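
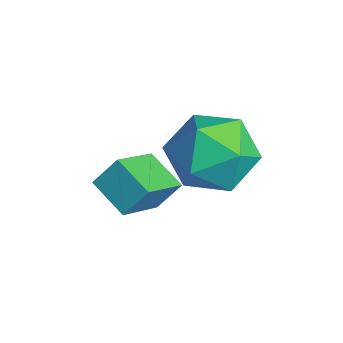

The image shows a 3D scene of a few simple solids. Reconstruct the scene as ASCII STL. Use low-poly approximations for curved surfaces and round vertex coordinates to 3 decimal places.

solid 
facet normal -0.503 0.715 -0.486
outer loop
vertex 3.006 0.991 2.457
vertex 3.897 1.342 2.052
vertex 2.91 0.477 1.799
endloop
endfacet
facet normal -0.857 -0.338 0.389
outer loop
vertex 3.583 -0.482 2.448
vertex 3.006 0.991 2.457
vertex 2.91 0.477 1.799
endloop
endfacet
facet normal -0.503 0.716 -0.485
outer loop
vertex 2.91 0.477 1.799
vertex 3.897 1.342 2.052
vertex 3.801 0.829 1.394
endloop
endfacet
facet normal -0.115 -0.611 -0.783
outer loop
vertex 3.801 0.829 1.394
vertex 3.583 -0.482 2.448
vertex 2.91 0.477 1.799
endloop
endfacet
facet normal 0.115 0.611 0.783
outer loop
vertex 3.006 0.991 2.457
vertex 4.57 0.383 2.701
vertex 3.897 1.342 2.052
endloop
endfacet
facet normal -0.857 -0.338 0.389
outer loop
vertex 3.679 0.031 3.106
vertex 3.006 0.991 2.457
vertex 3.583 -0.482 2.448
endloop
endfacet
facet normal 0.115 0.610 0.784
outer loop
vertex 3.679 0.031 3.106
vertex 4.57 0.383 2.701
vertex 3.006 0.991 2.457
endloop
endfacet
facet normal 0.857 0.338 -0.389
outer loop
vertex 3.897 1.342 2.052
vertex 4.57 0.383 2.701
vertex 3.801 0.829 1.394
endloop
endfacet
facet normal -0.116 -0.611 -0.783
outer loop
vertex 4.474 -0.131 2.043
vertex 3.583 -0.482 2.448
vertex 3.801 0.829 1.394
endloop
endfacet
facet normal 0.857 0.338 -0.389
outer loop
vertex 3.801 0.829 1.394
vertex 4.57 0.383 2.701
vertex 4.474 -0.131 2.043
endloop
endfacet
facet normal 0.502 -0.716 0.485
outer loop
vertex 4.474 -0.131 2.043
vertex 3.679 0.031 3.106
vertex 3.583 -0.482 2.448
endloop
endfacet
facet normal 0.503 -0.715 0.485
outer loop
vertex 4.57 0.383 2.701
vertex 3.679 0.031 3.106
vertex 4.474 -0.131 2.043
endloop
endfacet
facet normal -0.689 0.536 0.488
outer loop
vertex 3.211 2.725 2.819
vertex 3.057 1.902 3.506
vertex 3.801 2.659 3.724
endloop
endfacet
facet normal -0.194 0.961 0.197
outer loop
vertex 3.211 2.725 2.819
vertex 3.801 2.659 3.724
vertex 4.271 2.945 2.792
endloop
endfacet
facet normal -0.188 0.842 -0.506
outer loop
vertex 3.211 2.725 2.819
vertex 4.271 2.945 2.792
vertex 3.817 2.366 1.997
endloop
endfacet
facet normal -0.678 0.343 -0.650
outer loop
vertex 3.211 2.725 2.819
vertex 3.817 2.366 1.997
vertex 3.068 1.721 2.438
endloop
endfacet
facet normal -0.987 0.154 -0.036
outer loop
vertex 3.211 2.725 2.819
vertex 3.068 1.721 2.438
vertex 3.057 1.902 3.506
endloop
endfacet
facet normal 0.441 0.771 0.459
outer loop
vertex 4.271 2.945 2.792
vertex 3.801 2.659 3.724
vertex 4.772 2.259 3.462
endloop
endfacet
facet normal -0.357 0.083 0.930
outer loop
vertex 3.801 2.659 3.724
vertex 3.057 1.902 3.506
vertex 4.023 1.614 3.903
endloop
endfacet
facet normal -0.841 -0.534 0.082
outer loop
vertex 3.057 1.902 3.506
vertex 3.068 1.721 2.438
vertex 3.569 1.035 3.108
endloop
endfacet
facet normal -0.340 -0.229 -0.912
outer loop
vertex 3.068 1.721 2.438
vertex 3.817 2.366 1.997
vertex 4.039 1.321 2.176
endloop
endfacet
facet normal 0.452 0.579 -0.679
outer loop
vertex 3.817 2.366 1.997
vertex 4.271 2.945 2.792
vertex 4.783 2.078 2.394
endloop
endfacet
facet normal 0.678 -0.343 0.650
outer loop
vertex 4.629 1.255 3.081
vertex 4.772 2.259 3.462
vertex 4.023 1.614 3.903
endloop
endfacet
facet normal 0.188 -0.842 0.506
outer loop
vertex 4.629 1.255 3.081
vertex 4.023 1.614 3.903
vertex 3.569 1.035 3.108
endloop
endfacet
facet normal 0.194 -0.961 -0.197
outer loop
vertex 4.629 1.255 3.081
vertex 3.569 1.035 3.108
vertex 4.039 1.321 2.176
endloop
endfacet
facet normal 0.689 -0.536 -0.488
outer loop
vertex 4.629 1.255 3.081
vertex 4.039 1.321 2.176
vertex 4.783 2.078 2.394
endloop
endfacet
facet normal 0.987 -0.154 0.036
outer loop
vertex 4.629 1.255 3.081
vertex 4.783 2.078 2.394
vertex 4.772 2.259 3.462
endloop
endfacet
facet normal 0.340 0.229 0.912
outer loop
vertex 4.023 1.614 3.903
vertex 4.772 2.259 3.462
vertex 3.801 2.659 3.724
endloop
endfacet
facet normal -0.452 -0.579 0.679
outer loop
vertex 3.569 1.035 3.108
vertex 4.023 1.614 3.903
vertex 3.057 1.902 3.506
endloop
endfacet
facet normal -0.441 -0.771 -0.459
outer loop
vertex 4.039 1.321 2.176
vertex 3.569 1.035 3.108
vertex 3.068 1.721 2.438
endloop
endfacet
facet normal 0.357 -0.083 -0.930
outer loop
vertex 4.783 2.078 2.394
vertex 4.039 1.321 2.176
vertex 3.817 2.366 1.997
endloop
endfacet
facet normal 0.841 0.534 -0.082
outer loop
vertex 4.772 2.259 3.462
vertex 4.783 2.078 2.394
vertex 4.271 2.945 2.792
endloop
endfacet

endsolid


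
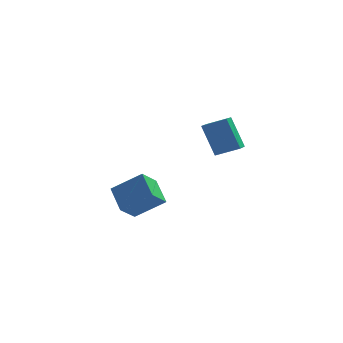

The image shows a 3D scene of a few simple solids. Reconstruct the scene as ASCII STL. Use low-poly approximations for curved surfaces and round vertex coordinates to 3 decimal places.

solid 
facet normal -0.360 0.368 0.857
outer loop
vertex 2.879 0.121 1.777
vertex 3.881 0.055 2.226
vertex 3.047 0.891 1.517
endloop
endfacet
facet normal -0.911 0.061 -0.408
outer loop
vertex 3.619 0.305 0.154
vertex 2.879 0.121 1.777
vertex 3.047 0.891 1.517
endloop
endfacet
facet normal -0.360 0.368 0.857
outer loop
vertex 3.047 0.891 1.517
vertex 3.881 0.055 2.226
vertex 4.049 0.825 1.966
endloop
endfacet
facet normal 0.202 0.928 -0.314
outer loop
vertex 4.049 0.825 1.966
vertex 3.619 0.305 0.154
vertex 3.047 0.891 1.517
endloop
endfacet
facet normal -0.202 -0.928 0.314
outer loop
vertex 2.879 0.121 1.777
vertex 4.453 -0.531 0.863
vertex 3.881 0.055 2.226
endloop
endfacet
facet normal -0.911 0.061 -0.408
outer loop
vertex 3.451 -0.465 0.414
vertex 2.879 0.121 1.777
vertex 3.619 0.305 0.154
endloop
endfacet
facet normal -0.202 -0.928 0.314
outer loop
vertex 3.451 -0.465 0.414
vertex 4.453 -0.531 0.863
vertex 2.879 0.121 1.777
endloop
endfacet
facet normal 0.911 -0.061 0.408
outer loop
vertex 3.881 0.055 2.226
vertex 4.453 -0.531 0.863
vertex 4.049 0.825 1.966
endloop
endfacet
facet normal 0.202 0.928 -0.314
outer loop
vertex 4.621 0.239 0.603
vertex 3.619 0.305 0.154
vertex 4.049 0.825 1.966
endloop
endfacet
facet normal 0.911 -0.061 0.408
outer loop
vertex 4.049 0.825 1.966
vertex 4.453 -0.531 0.863
vertex 4.621 0.239 0.603
endloop
endfacet
facet normal 0.360 -0.368 -0.857
outer loop
vertex 4.621 0.239 0.603
vertex 3.451 -0.465 0.414
vertex 3.619 0.305 0.154
endloop
endfacet
facet normal 0.360 -0.368 -0.857
outer loop
vertex 4.453 -0.531 0.863
vertex 3.451 -0.465 0.414
vertex 4.621 0.239 0.603
endloop
endfacet
facet normal -0.823 -0.014 -0.568
outer loop
vertex -0.521 1.424 -3.872
vertex -1.011 2.506 -3.189
vertex 0.018 2.171 -4.671
endloop
endfacet
facet normal 0.357 -0.790 -0.498
outer loop
vertex 1.351 2.194 -3.751
vertex -0.521 1.424 -3.872
vertex 0.018 2.171 -4.671
endloop
endfacet
facet normal -0.823 -0.015 -0.568
outer loop
vertex 0.018 2.171 -4.671
vertex -1.011 2.506 -3.189
vertex -0.472 3.254 -3.989
endloop
endfacet
facet normal 0.442 0.613 -0.655
outer loop
vertex -0.472 3.254 -3.989
vertex 1.351 2.194 -3.751
vertex 0.018 2.171 -4.671
endloop
endfacet
facet normal -0.441 -0.613 0.655
outer loop
vertex -0.521 1.424 -3.872
vertex 0.322 2.529 -2.269
vertex -1.011 2.506 -3.189
endloop
endfacet
facet normal 0.357 -0.790 -0.498
outer loop
vertex 0.812 1.446 -2.951
vertex -0.521 1.424 -3.872
vertex 1.351 2.194 -3.751
endloop
endfacet
facet normal -0.442 -0.613 0.655
outer loop
vertex 0.812 1.446 -2.951
vertex 0.322 2.529 -2.269
vertex -0.521 1.424 -3.872
endloop
endfacet
facet normal -0.357 0.790 0.498
outer loop
vertex -1.011 2.506 -3.189
vertex 0.322 2.529 -2.269
vertex -0.472 3.254 -3.989
endloop
endfacet
facet normal 0.442 0.613 -0.654
outer loop
vertex 0.861 3.276 -3.068
vertex 1.351 2.194 -3.751
vertex -0.472 3.254 -3.989
endloop
endfacet
facet normal -0.357 0.790 0.498
outer loop
vertex -0.472 3.254 -3.989
vertex 0.322 2.529 -2.269
vertex 0.861 3.276 -3.068
endloop
endfacet
facet normal 0.823 0.014 0.568
outer loop
vertex 0.861 3.276 -3.068
vertex 0.812 1.446 -2.951
vertex 1.351 2.194 -3.751
endloop
endfacet
facet normal 0.823 0.014 0.568
outer loop
vertex 0.322 2.529 -2.269
vertex 0.812 1.446 -2.951
vertex 0.861 3.276 -3.068
endloop
endfacet

endsolid


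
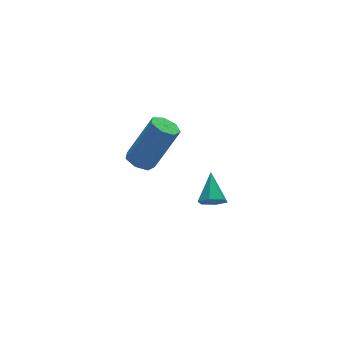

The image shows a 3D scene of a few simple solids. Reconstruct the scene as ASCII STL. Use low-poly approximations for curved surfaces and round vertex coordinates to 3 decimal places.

solid 
facet normal -0.463 0.116 -0.879
outer loop
vertex -2.556 1.379 0.221
vertex -3.106 1.185 0.485
vertex -2.872 1.779 0.44
endloop
endfacet
facet normal 0.680 0.683 -0.266
outer loop
vertex -2.556 1.379 0.221
vertex -2.872 1.779 0.44
vertex -1.563 1.128 2.112
endloop
endfacet
facet normal 0.680 0.683 -0.266
outer loop
vertex -1.563 1.128 2.112
vertex -2.872 1.779 0.44
vertex -1.88 1.529 2.331
endloop
endfacet
facet normal 0.461 -0.116 0.880
outer loop
vertex -1.563 1.128 2.112
vertex -1.88 1.529 2.331
vertex -2.114 0.935 2.375
endloop
endfacet
facet normal -0.462 0.115 -0.879
outer loop
vertex -2.872 1.779 0.44
vertex -3.106 1.185 0.485
vertex -3.365 1.732 0.693
endloop
endfacet
facet normal -0.021 0.990 0.142
outer loop
vertex -2.872 1.779 0.44
vertex -3.365 1.732 0.693
vertex -1.88 1.529 2.331
endloop
endfacet
facet normal -0.022 0.990 0.142
outer loop
vertex -1.88 1.529 2.331
vertex -3.365 1.732 0.693
vertex -2.372 1.482 2.583
endloop
endfacet
facet normal 0.462 -0.117 0.879
outer loop
vertex -1.88 1.529 2.331
vertex -2.372 1.482 2.583
vertex -2.114 0.935 2.375
endloop
endfacet
facet normal -0.460 0.117 -0.880
outer loop
vertex -3.365 1.732 0.693
vertex -3.106 1.185 0.485
vertex -3.663 1.274 0.788
endloop
endfacet
facet normal -0.706 0.552 0.444
outer loop
vertex -3.365 1.732 0.693
vertex -3.663 1.274 0.788
vertex -2.372 1.482 2.583
endloop
endfacet
facet normal -0.706 0.551 0.444
outer loop
vertex -2.372 1.482 2.583
vertex -3.663 1.274 0.788
vertex -2.67 1.023 2.679
endloop
endfacet
facet normal 0.462 -0.116 0.879
outer loop
vertex -2.372 1.482 2.583
vertex -2.67 1.023 2.679
vertex -2.114 0.935 2.375
endloop
endfacet
facet normal -0.460 0.117 -0.880
outer loop
vertex -3.663 1.274 0.788
vertex -3.106 1.185 0.485
vertex -3.542 0.748 0.655
endloop
endfacet
facet normal -0.860 -0.302 0.412
outer loop
vertex -3.663 1.274 0.788
vertex -3.542 0.748 0.655
vertex -2.67 1.023 2.679
endloop
endfacet
facet normal -0.860 -0.302 0.412
outer loop
vertex -2.67 1.023 2.679
vertex -3.542 0.748 0.655
vertex -2.549 0.498 2.546
endloop
endfacet
facet normal 0.462 -0.116 0.879
outer loop
vertex -2.67 1.023 2.679
vertex -2.549 0.498 2.546
vertex -2.114 0.935 2.375
endloop
endfacet
facet normal -0.460 0.117 -0.880
outer loop
vertex -3.542 0.748 0.655
vertex -3.106 1.185 0.485
vertex -3.093 0.552 0.394
endloop
endfacet
facet normal -0.365 -0.928 0.069
outer loop
vertex -3.542 0.748 0.655
vertex -3.093 0.552 0.394
vertex -2.549 0.498 2.546
endloop
endfacet
facet normal -0.365 -0.928 0.069
outer loop
vertex -2.549 0.498 2.546
vertex -3.093 0.552 0.394
vertex -2.1 0.302 2.284
endloop
endfacet
facet normal 0.462 -0.116 0.879
outer loop
vertex -2.549 0.498 2.546
vertex -2.1 0.302 2.284
vertex -2.114 0.935 2.375
endloop
endfacet
facet normal -0.461 0.117 -0.880
outer loop
vertex -3.093 0.552 0.394
vertex -3.106 1.185 0.485
vertex -2.654 0.832 0.201
endloop
endfacet
facet normal 0.403 -0.856 -0.325
outer loop
vertex -3.093 0.552 0.394
vertex -2.654 0.832 0.201
vertex -2.1 0.302 2.284
endloop
endfacet
facet normal 0.404 -0.855 -0.325
outer loop
vertex -2.1 0.302 2.284
vertex -2.654 0.832 0.201
vertex -1.662 0.582 2.091
endloop
endfacet
facet normal 0.462 -0.116 0.879
outer loop
vertex -2.1 0.302 2.284
vertex -1.662 0.582 2.091
vertex -2.114 0.935 2.375
endloop
endfacet
facet normal -0.463 0.115 -0.879
outer loop
vertex -2.654 0.832 0.201
vertex -3.106 1.185 0.485
vertex -2.556 1.379 0.221
endloop
endfacet
facet normal 0.869 -0.138 -0.475
outer loop
vertex -2.654 0.832 0.201
vertex -2.556 1.379 0.221
vertex -1.662 0.582 2.091
endloop
endfacet
facet normal 0.869 -0.139 -0.475
outer loop
vertex -1.662 0.582 2.091
vertex -2.556 1.379 0.221
vertex -1.563 1.128 2.112
endloop
endfacet
facet normal 0.461 -0.117 0.880
outer loop
vertex -1.662 0.582 2.091
vertex -1.563 1.128 2.112
vertex -2.114 0.935 2.375
endloop
endfacet
facet normal -0.359 -0.731 -0.580
outer loop
vertex 0.352 0.654 -2.981
vertex 0.077 1.076 -3.343
vertex 0.656 0.89 -3.467
endloop
endfacet
facet normal 0.869 -0.279 0.408
outer loop
vertex 0.352 0.654 -2.981
vertex 0.656 0.89 -3.467
vertex 0.603 2.144 -2.497
endloop
endfacet
facet normal -0.359 -0.731 -0.580
outer loop
vertex 0.656 0.89 -3.467
vertex 0.077 1.076 -3.343
vertex 0.381 1.312 -3.829
endloop
endfacet
facet normal 0.895 0.296 -0.334
outer loop
vertex 0.656 0.89 -3.467
vertex 0.381 1.312 -3.829
vertex 0.603 2.144 -2.497
endloop
endfacet
facet normal -0.360 -0.731 -0.580
outer loop
vertex 0.381 1.312 -3.829
vertex 0.077 1.076 -3.343
vertex -0.197 1.498 -3.705
endloop
endfacet
facet normal 0.150 0.827 -0.542
outer loop
vertex 0.381 1.312 -3.829
vertex -0.197 1.498 -3.705
vertex 0.603 2.144 -2.497
endloop
endfacet
facet normal -0.360 -0.731 -0.580
outer loop
vertex -0.197 1.498 -3.705
vertex 0.077 1.076 -3.343
vertex -0.501 1.262 -3.219
endloop
endfacet
facet normal -0.621 0.784 -0.008
outer loop
vertex -0.197 1.498 -3.705
vertex -0.501 1.262 -3.219
vertex 0.603 2.144 -2.497
endloop
endfacet
facet normal -0.360 -0.732 -0.579
outer loop
vertex -0.501 1.262 -3.219
vertex 0.077 1.076 -3.343
vertex -0.226 0.84 -2.856
endloop
endfacet
facet normal -0.647 0.209 0.733
outer loop
vertex -0.501 1.262 -3.219
vertex -0.226 0.84 -2.856
vertex 0.603 2.144 -2.497
endloop
endfacet
facet normal -0.361 -0.731 -0.579
outer loop
vertex -0.226 0.84 -2.856
vertex 0.077 1.076 -3.343
vertex 0.352 0.654 -2.981
endloop
endfacet
facet normal 0.100 -0.323 0.941
outer loop
vertex -0.226 0.84 -2.856
vertex 0.352 0.654 -2.981
vertex 0.603 2.144 -2.497
endloop
endfacet

endsolid


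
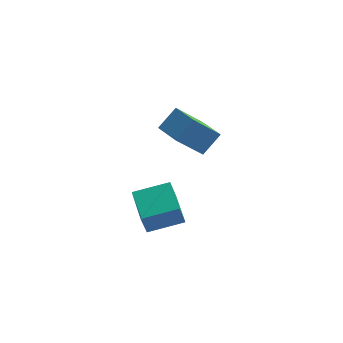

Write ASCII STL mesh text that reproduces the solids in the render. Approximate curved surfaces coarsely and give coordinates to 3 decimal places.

solid 
facet normal -0.527 -0.423 0.737
outer loop
vertex 2.593 1.106 4.667
vertex 1.421 2.238 4.478
vertex 1.921 0.249 3.695
endloop
endfacet
facet normal 0.714 -0.690 0.115
outer loop
vertex 3.059 1.162 2.102
vertex 2.593 1.106 4.667
vertex 1.921 0.249 3.695
endloop
endfacet
facet normal -0.527 -0.423 0.737
outer loop
vertex 1.921 0.249 3.695
vertex 1.421 2.238 4.478
vertex 0.749 1.381 3.506
endloop
endfacet
facet normal -0.460 -0.588 -0.666
outer loop
vertex 0.749 1.381 3.506
vertex 3.059 1.162 2.102
vertex 1.921 0.249 3.695
endloop
endfacet
facet normal 0.460 0.588 0.666
outer loop
vertex 2.593 1.106 4.667
vertex 2.559 3.151 2.885
vertex 1.421 2.238 4.478
endloop
endfacet
facet normal 0.714 -0.690 0.115
outer loop
vertex 3.731 2.019 3.074
vertex 2.593 1.106 4.667
vertex 3.059 1.162 2.102
endloop
endfacet
facet normal 0.460 0.588 0.666
outer loop
vertex 3.731 2.019 3.074
vertex 2.559 3.151 2.885
vertex 2.593 1.106 4.667
endloop
endfacet
facet normal -0.714 0.690 -0.115
outer loop
vertex 1.421 2.238 4.478
vertex 2.559 3.151 2.885
vertex 0.749 1.381 3.506
endloop
endfacet
facet normal -0.460 -0.588 -0.666
outer loop
vertex 1.887 2.294 1.913
vertex 3.059 1.162 2.102
vertex 0.749 1.381 3.506
endloop
endfacet
facet normal -0.714 0.690 -0.115
outer loop
vertex 0.749 1.381 3.506
vertex 2.559 3.151 2.885
vertex 1.887 2.294 1.913
endloop
endfacet
facet normal 0.527 0.423 -0.737
outer loop
vertex 1.887 2.294 1.913
vertex 3.731 2.019 3.074
vertex 3.059 1.162 2.102
endloop
endfacet
facet normal 0.527 0.423 -0.737
outer loop
vertex 2.559 3.151 2.885
vertex 3.731 2.019 3.074
vertex 1.887 2.294 1.913
endloop
endfacet
facet normal -0.882 -0.405 -0.242
outer loop
vertex 1.524 -4.879 2.057
vertex 0.682 -3.321 2.515
vertex 1.681 -4.381 0.651
endloop
endfacet
facet normal 0.460 -0.852 -0.250
outer loop
vertex 3.338 -3.619 1.105
vertex 1.524 -4.879 2.057
vertex 1.681 -4.381 0.651
endloop
endfacet
facet normal -0.881 -0.406 -0.242
outer loop
vertex 1.681 -4.381 0.651
vertex 0.682 -3.321 2.515
vertex 0.838 -2.823 1.109
endloop
endfacet
facet normal 0.104 0.332 -0.938
outer loop
vertex 0.838 -2.823 1.109
vertex 3.338 -3.619 1.105
vertex 1.681 -4.381 0.651
endloop
endfacet
facet normal -0.104 -0.332 0.938
outer loop
vertex 1.524 -4.879 2.057
vertex 2.339 -2.559 2.969
vertex 0.682 -3.321 2.515
endloop
endfacet
facet normal 0.460 -0.852 -0.251
outer loop
vertex 3.182 -4.117 2.511
vertex 1.524 -4.879 2.057
vertex 3.338 -3.619 1.105
endloop
endfacet
facet normal -0.104 -0.332 0.938
outer loop
vertex 3.182 -4.117 2.511
vertex 2.339 -2.559 2.969
vertex 1.524 -4.879 2.057
endloop
endfacet
facet normal -0.460 0.852 0.251
outer loop
vertex 0.682 -3.321 2.515
vertex 2.339 -2.559 2.969
vertex 0.838 -2.823 1.109
endloop
endfacet
facet normal 0.104 0.332 -0.938
outer loop
vertex 2.496 -2.061 1.563
vertex 3.338 -3.619 1.105
vertex 0.838 -2.823 1.109
endloop
endfacet
facet normal -0.460 0.852 0.250
outer loop
vertex 0.838 -2.823 1.109
vertex 2.339 -2.559 2.969
vertex 2.496 -2.061 1.563
endloop
endfacet
facet normal 0.882 0.405 0.241
outer loop
vertex 2.496 -2.061 1.563
vertex 3.182 -4.117 2.511
vertex 3.338 -3.619 1.105
endloop
endfacet
facet normal 0.881 0.406 0.242
outer loop
vertex 2.339 -2.559 2.969
vertex 3.182 -4.117 2.511
vertex 2.496 -2.061 1.563
endloop
endfacet

endsolid


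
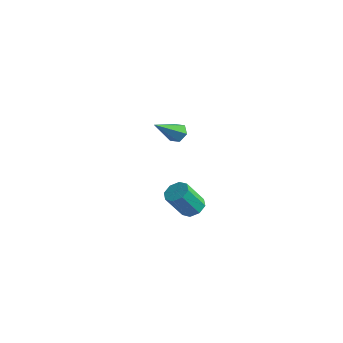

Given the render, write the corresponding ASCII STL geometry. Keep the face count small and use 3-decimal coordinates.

solid 
facet normal 0.259 0.479 -0.839
outer loop
vertex -2.105 -0.313 -2.95
vertex -2.692 -0.033 -2.971
vertex -2.118 0.121 -2.706
endloop
endfacet
facet normal 0.965 -0.105 0.239
outer loop
vertex -2.105 -0.313 -2.95
vertex -2.118 0.121 -2.706
vertex -2.502 -1.047 -1.667
endloop
endfacet
facet normal 0.965 -0.105 0.239
outer loop
vertex -2.502 -1.047 -1.667
vertex -2.118 0.121 -2.706
vertex -2.515 -0.613 -1.423
endloop
endfacet
facet normal -0.260 -0.479 0.838
outer loop
vertex -2.502 -1.047 -1.667
vertex -2.515 -0.613 -1.423
vertex -3.088 -0.767 -1.689
endloop
endfacet
facet normal 0.258 0.480 -0.838
outer loop
vertex -2.118 0.121 -2.706
vertex -2.692 -0.033 -2.971
vertex -2.467 0.464 -2.617
endloop
endfacet
facet normal 0.664 0.542 0.515
outer loop
vertex -2.118 0.121 -2.706
vertex -2.467 0.464 -2.617
vertex -2.515 -0.613 -1.423
endloop
endfacet
facet normal 0.663 0.542 0.516
outer loop
vertex -2.515 -0.613 -1.423
vertex -2.467 0.464 -2.617
vertex -2.864 -0.27 -1.335
endloop
endfacet
facet normal -0.260 -0.480 0.838
outer loop
vertex -2.515 -0.613 -1.423
vertex -2.864 -0.27 -1.335
vertex -3.088 -0.767 -1.689
endloop
endfacet
facet normal 0.259 0.480 -0.838
outer loop
vertex -2.467 0.464 -2.617
vertex -2.692 -0.033 -2.971
vertex -2.948 0.516 -2.736
endloop
endfacet
facet normal -0.027 0.871 0.490
outer loop
vertex -2.467 0.464 -2.617
vertex -2.948 0.516 -2.736
vertex -2.864 -0.27 -1.335
endloop
endfacet
facet normal -0.027 0.871 0.490
outer loop
vertex -2.864 -0.27 -1.335
vertex -2.948 0.516 -2.736
vertex -3.345 -0.218 -1.454
endloop
endfacet
facet normal -0.259 -0.480 0.838
outer loop
vertex -2.864 -0.27 -1.335
vertex -3.345 -0.218 -1.454
vertex -3.088 -0.767 -1.689
endloop
endfacet
facet normal 0.261 0.480 -0.838
outer loop
vertex -2.948 0.516 -2.736
vertex -2.692 -0.033 -2.971
vertex -3.278 0.247 -2.993
endloop
endfacet
facet normal -0.701 0.690 0.178
outer loop
vertex -2.948 0.516 -2.736
vertex -3.278 0.247 -2.993
vertex -3.345 -0.218 -1.454
endloop
endfacet
facet normal -0.701 0.691 0.178
outer loop
vertex -3.345 -0.218 -1.454
vertex -3.278 0.247 -2.993
vertex -3.675 -0.487 -1.71
endloop
endfacet
facet normal -0.259 -0.480 0.838
outer loop
vertex -3.345 -0.218 -1.454
vertex -3.675 -0.487 -1.71
vertex -3.088 -0.767 -1.689
endloop
endfacet
facet normal 0.260 0.479 -0.838
outer loop
vertex -3.278 0.247 -2.993
vertex -2.692 -0.033 -2.971
vertex -3.265 -0.187 -3.237
endloop
endfacet
facet normal -0.965 0.105 -0.239
outer loop
vertex -3.278 0.247 -2.993
vertex -3.265 -0.187 -3.237
vertex -3.675 -0.487 -1.71
endloop
endfacet
facet normal -0.965 0.105 -0.239
outer loop
vertex -3.675 -0.487 -1.71
vertex -3.265 -0.187 -3.237
vertex -3.662 -0.921 -1.954
endloop
endfacet
facet normal -0.259 -0.479 0.839
outer loop
vertex -3.675 -0.487 -1.71
vertex -3.662 -0.921 -1.954
vertex -3.088 -0.767 -1.689
endloop
endfacet
facet normal 0.260 0.480 -0.838
outer loop
vertex -3.265 -0.187 -3.237
vertex -2.692 -0.033 -2.971
vertex -2.916 -0.53 -3.325
endloop
endfacet
facet normal -0.663 -0.543 -0.516
outer loop
vertex -3.265 -0.187 -3.237
vertex -2.916 -0.53 -3.325
vertex -3.662 -0.921 -1.954
endloop
endfacet
facet normal -0.664 -0.542 -0.516
outer loop
vertex -3.662 -0.921 -1.954
vertex -2.916 -0.53 -3.325
vertex -3.313 -1.264 -2.043
endloop
endfacet
facet normal -0.258 -0.480 0.838
outer loop
vertex -3.662 -0.921 -1.954
vertex -3.313 -1.264 -2.043
vertex -3.088 -0.767 -1.689
endloop
endfacet
facet normal 0.259 0.480 -0.838
outer loop
vertex -2.916 -0.53 -3.325
vertex -2.692 -0.033 -2.971
vertex -2.435 -0.582 -3.206
endloop
endfacet
facet normal 0.027 -0.871 -0.490
outer loop
vertex -2.916 -0.53 -3.325
vertex -2.435 -0.582 -3.206
vertex -3.313 -1.264 -2.043
endloop
endfacet
facet normal 0.027 -0.871 -0.490
outer loop
vertex -3.313 -1.264 -2.043
vertex -2.435 -0.582 -3.206
vertex -2.832 -1.316 -1.924
endloop
endfacet
facet normal -0.259 -0.480 0.838
outer loop
vertex -3.313 -1.264 -2.043
vertex -2.832 -1.316 -1.924
vertex -3.088 -0.767 -1.689
endloop
endfacet
facet normal 0.259 0.480 -0.838
outer loop
vertex -2.435 -0.582 -3.206
vertex -2.692 -0.033 -2.971
vertex -2.105 -0.313 -2.95
endloop
endfacet
facet normal 0.701 -0.690 -0.178
outer loop
vertex -2.435 -0.582 -3.206
vertex -2.105 -0.313 -2.95
vertex -2.832 -1.316 -1.924
endloop
endfacet
facet normal 0.701 -0.690 -0.178
outer loop
vertex -2.832 -1.316 -1.924
vertex -2.105 -0.313 -2.95
vertex -2.502 -1.047 -1.667
endloop
endfacet
facet normal -0.261 -0.480 0.838
outer loop
vertex -2.832 -1.316 -1.924
vertex -2.502 -1.047 -1.667
vertex -3.088 -0.767 -1.689
endloop
endfacet
facet normal 0.143 0.763 -0.630
outer loop
vertex -1.908 -1.985 2.726
vertex -2.259 -1.695 2.998
vertex -1.746 -1.682 3.13
endloop
endfacet
facet normal 0.871 -0.491 0.019
outer loop
vertex -1.908 -1.985 2.726
vertex -1.746 -1.682 3.13
vertex -2.501 -2.985 4.062
endloop
endfacet
facet normal 0.143 0.763 -0.631
outer loop
vertex -1.746 -1.682 3.13
vertex -2.259 -1.695 2.998
vertex -2.097 -1.392 3.401
endloop
endfacet
facet normal 0.672 0.132 0.729
outer loop
vertex -1.746 -1.682 3.13
vertex -2.097 -1.392 3.401
vertex -2.501 -2.985 4.062
endloop
endfacet
facet normal 0.143 0.763 -0.631
outer loop
vertex -2.097 -1.392 3.401
vertex -2.259 -1.695 2.998
vertex -2.61 -1.405 3.269
endloop
endfacet
facet normal -0.236 0.423 0.875
outer loop
vertex -2.097 -1.392 3.401
vertex -2.61 -1.405 3.269
vertex -2.501 -2.985 4.062
endloop
endfacet
facet normal 0.143 0.763 -0.631
outer loop
vertex -2.61 -1.405 3.269
vertex -2.259 -1.695 2.998
vertex -2.772 -1.708 2.866
endloop
endfacet
facet normal -0.946 0.091 0.312
outer loop
vertex -2.61 -1.405 3.269
vertex -2.772 -1.708 2.866
vertex -2.501 -2.985 4.062
endloop
endfacet
facet normal 0.143 0.763 -0.630
outer loop
vertex -2.772 -1.708 2.866
vertex -2.259 -1.695 2.998
vertex -2.421 -1.998 2.594
endloop
endfacet
facet normal -0.748 -0.532 -0.398
outer loop
vertex -2.772 -1.708 2.866
vertex -2.421 -1.998 2.594
vertex -2.501 -2.985 4.062
endloop
endfacet
facet normal 0.143 0.763 -0.630
outer loop
vertex -2.421 -1.998 2.594
vertex -2.259 -1.695 2.998
vertex -1.908 -1.985 2.726
endloop
endfacet
facet normal 0.161 -0.823 -0.545
outer loop
vertex -2.421 -1.998 2.594
vertex -1.908 -1.985 2.726
vertex -2.501 -2.985 4.062
endloop
endfacet

endsolid


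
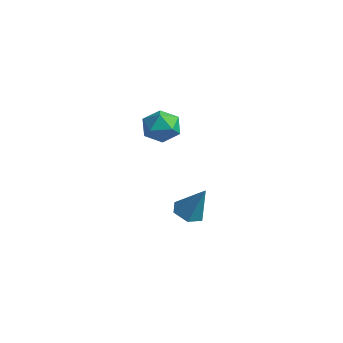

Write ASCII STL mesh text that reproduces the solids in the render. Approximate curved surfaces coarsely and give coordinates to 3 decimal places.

solid 
facet normal -0.438 -0.184 -0.880
outer loop
vertex 0.13 -0.475 -3.268
vertex -0.588 -0.764 -2.85
vertex -0.515 0.087 -3.064
endloop
endfacet
facet normal 0.642 0.763 -0.074
outer loop
vertex 0.13 -0.475 -3.268
vertex -0.515 0.087 -3.064
vertex 0.288 -0.396 -1.09
endloop
endfacet
facet normal -0.438 -0.184 -0.880
outer loop
vertex -0.515 0.087 -3.064
vertex -0.588 -0.764 -2.85
vertex -1.234 -0.202 -2.646
endloop
endfacet
facet normal -0.196 0.931 0.307
outer loop
vertex -0.515 0.087 -3.064
vertex -1.234 -0.202 -2.646
vertex 0.288 -0.396 -1.09
endloop
endfacet
facet normal -0.438 -0.184 -0.880
outer loop
vertex -1.234 -0.202 -2.646
vertex -0.588 -0.764 -2.85
vertex -1.307 -1.052 -2.432
endloop
endfacet
facet normal -0.680 0.233 0.695
outer loop
vertex -1.234 -0.202 -2.646
vertex -1.307 -1.052 -2.432
vertex 0.288 -0.396 -1.09
endloop
endfacet
facet normal -0.438 -0.184 -0.880
outer loop
vertex -1.307 -1.052 -2.432
vertex -0.588 -0.764 -2.85
vertex -0.661 -1.614 -2.636
endloop
endfacet
facet normal -0.329 -0.633 0.701
outer loop
vertex -1.307 -1.052 -2.432
vertex -0.661 -1.614 -2.636
vertex 0.288 -0.396 -1.09
endloop
endfacet
facet normal -0.438 -0.184 -0.880
outer loop
vertex -0.661 -1.614 -2.636
vertex -0.588 -0.764 -2.85
vertex 0.058 -1.325 -3.054
endloop
endfacet
facet normal 0.507 -0.800 0.319
outer loop
vertex -0.661 -1.614 -2.636
vertex 0.058 -1.325 -3.054
vertex 0.288 -0.396 -1.09
endloop
endfacet
facet normal -0.438 -0.184 -0.880
outer loop
vertex 0.058 -1.325 -3.054
vertex -0.588 -0.764 -2.85
vertex 0.13 -0.475 -3.268
endloop
endfacet
facet normal 0.993 -0.101 -0.068
outer loop
vertex 0.058 -1.325 -3.054
vertex 0.13 -0.475 -3.268
vertex 0.288 -0.396 -1.09
endloop
endfacet
facet normal -0.921 -0.067 0.385
outer loop
vertex -1.298 -2.505 3.557
vertex -0.962 -3.218 4.236
vertex -0.932 -2.208 4.485
endloop
endfacet
facet normal -0.800 0.586 0.128
outer loop
vertex -1.298 -2.505 3.557
vertex -0.932 -2.208 4.485
vertex -0.677 -1.673 3.63
endloop
endfacet
facet normal -0.637 0.525 -0.564
outer loop
vertex -1.298 -2.505 3.557
vertex -0.677 -1.673 3.63
vertex -0.548 -2.352 2.852
endloop
endfacet
facet normal -0.657 -0.167 -0.735
outer loop
vertex -1.298 -2.505 3.557
vertex -0.548 -2.352 2.852
vertex -0.724 -3.307 3.226
endloop
endfacet
facet normal -0.832 -0.534 -0.149
outer loop
vertex -1.298 -2.505 3.557
vertex -0.724 -3.307 3.226
vertex -0.962 -3.218 4.236
endloop
endfacet
facet normal -0.231 0.854 0.466
outer loop
vertex -0.677 -1.673 3.63
vertex -0.932 -2.208 4.485
vertex 0.044 -1.873 4.354
endloop
endfacet
facet normal -0.426 -0.205 0.881
outer loop
vertex -0.932 -2.208 4.485
vertex -0.962 -3.218 4.236
vertex -0.132 -2.828 4.728
endloop
endfacet
facet normal -0.284 -0.959 0.018
outer loop
vertex -0.962 -3.218 4.236
vertex -0.724 -3.307 3.226
vertex -0.003 -3.507 3.95
endloop
endfacet
facet normal 0.000 -0.365 -0.931
outer loop
vertex -0.724 -3.307 3.226
vertex -0.548 -2.352 2.852
vertex 0.252 -2.972 3.095
endloop
endfacet
facet normal 0.033 0.756 -0.654
outer loop
vertex -0.548 -2.352 2.852
vertex -0.677 -1.673 3.63
vertex 0.282 -1.962 3.344
endloop
endfacet
facet normal 0.657 0.167 0.735
outer loop
vertex 0.618 -2.675 4.023
vertex 0.044 -1.873 4.354
vertex -0.132 -2.828 4.728
endloop
endfacet
facet normal 0.637 -0.525 0.564
outer loop
vertex 0.618 -2.675 4.023
vertex -0.132 -2.828 4.728
vertex -0.003 -3.507 3.95
endloop
endfacet
facet normal 0.800 -0.586 -0.128
outer loop
vertex 0.618 -2.675 4.023
vertex -0.003 -3.507 3.95
vertex 0.252 -2.972 3.095
endloop
endfacet
facet normal 0.921 0.067 -0.385
outer loop
vertex 0.618 -2.675 4.023
vertex 0.252 -2.972 3.095
vertex 0.282 -1.962 3.344
endloop
endfacet
facet normal 0.832 0.534 0.149
outer loop
vertex 0.618 -2.675 4.023
vertex 0.282 -1.962 3.344
vertex 0.044 -1.873 4.354
endloop
endfacet
facet normal -0.000 0.365 0.931
outer loop
vertex -0.132 -2.828 4.728
vertex 0.044 -1.873 4.354
vertex -0.932 -2.208 4.485
endloop
endfacet
facet normal -0.033 -0.756 0.654
outer loop
vertex -0.003 -3.507 3.95
vertex -0.132 -2.828 4.728
vertex -0.962 -3.218 4.236
endloop
endfacet
facet normal 0.231 -0.854 -0.466
outer loop
vertex 0.252 -2.972 3.095
vertex -0.003 -3.507 3.95
vertex -0.724 -3.307 3.226
endloop
endfacet
facet normal 0.426 0.205 -0.881
outer loop
vertex 0.282 -1.962 3.344
vertex 0.252 -2.972 3.095
vertex -0.548 -2.352 2.852
endloop
endfacet
facet normal 0.284 0.959 -0.018
outer loop
vertex 0.044 -1.873 4.354
vertex 0.282 -1.962 3.344
vertex -0.677 -1.673 3.63
endloop
endfacet

endsolid


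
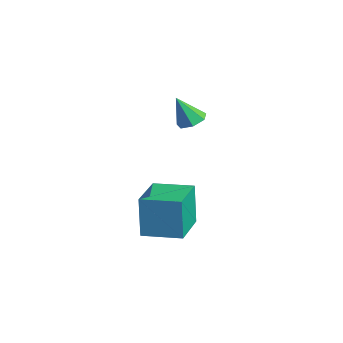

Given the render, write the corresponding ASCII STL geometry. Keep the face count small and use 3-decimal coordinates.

solid 
facet normal 0.161 0.410 -0.898
outer loop
vertex -1.993 2.284 -1.842
vertex -2.469 2.024 -2.046
vertex -2.42 2.546 -1.799
endloop
endfacet
facet normal 0.401 0.530 0.747
outer loop
vertex -1.993 2.284 -1.842
vertex -2.42 2.546 -1.799
vertex -2.671 1.516 -0.934
endloop
endfacet
facet normal 0.164 0.409 -0.898
outer loop
vertex -2.42 2.546 -1.799
vertex -2.469 2.024 -2.046
vertex -2.884 2.416 -1.943
endloop
endfacet
facet normal -0.385 0.647 0.658
outer loop
vertex -2.42 2.546 -1.799
vertex -2.884 2.416 -1.943
vertex -2.671 1.516 -0.934
endloop
endfacet
facet normal 0.164 0.409 -0.898
outer loop
vertex -2.884 2.416 -1.943
vertex -2.469 2.024 -2.046
vertex -3.036 1.99 -2.165
endloop
endfacet
facet normal -0.929 0.157 0.336
outer loop
vertex -2.884 2.416 -1.943
vertex -3.036 1.99 -2.165
vertex -2.671 1.516 -0.934
endloop
endfacet
facet normal 0.164 0.409 -0.898
outer loop
vertex -3.036 1.99 -2.165
vertex -2.469 2.024 -2.046
vertex -2.761 1.59 -2.297
endloop
endfacet
facet normal -0.820 -0.572 0.023
outer loop
vertex -3.036 1.99 -2.165
vertex -2.761 1.59 -2.297
vertex -2.671 1.516 -0.934
endloop
endfacet
facet normal 0.162 0.410 -0.898
outer loop
vertex -2.761 1.59 -2.297
vertex -2.469 2.024 -2.046
vertex -2.266 1.517 -2.241
endloop
endfacet
facet normal -0.141 -0.989 -0.044
outer loop
vertex -2.761 1.59 -2.297
vertex -2.266 1.517 -2.241
vertex -2.671 1.516 -0.934
endloop
endfacet
facet normal 0.162 0.410 -0.897
outer loop
vertex -2.266 1.517 -2.241
vertex -2.469 2.024 -2.046
vertex -1.924 1.826 -2.038
endloop
endfacet
facet normal 0.596 -0.781 0.184
outer loop
vertex -2.266 1.517 -2.241
vertex -1.924 1.826 -2.038
vertex -2.671 1.516 -0.934
endloop
endfacet
facet normal 0.162 0.409 -0.898
outer loop
vertex -1.924 1.826 -2.038
vertex -2.469 2.024 -2.046
vertex -1.993 2.284 -1.842
endloop
endfacet
facet normal 0.837 -0.104 0.537
outer loop
vertex -1.924 1.826 -2.038
vertex -1.993 2.284 -1.842
vertex -2.671 1.516 -0.934
endloop
endfacet
facet normal -0.622 -0.780 -0.065
outer loop
vertex 1.449 -1.627 -3.018
vertex 0.137 -0.565 -3.218
vertex 1.66 -1.663 -4.594
endloop
endfacet
facet normal 0.772 -0.625 0.118
outer loop
vertex 2.543 -0.555 -4.502
vertex 1.449 -1.627 -3.018
vertex 1.66 -1.663 -4.594
endloop
endfacet
facet normal -0.622 -0.780 -0.065
outer loop
vertex 1.66 -1.663 -4.594
vertex 0.137 -0.565 -3.218
vertex 0.348 -0.601 -4.794
endloop
endfacet
facet normal 0.132 -0.023 -0.991
outer loop
vertex 0.348 -0.601 -4.794
vertex 2.543 -0.555 -4.502
vertex 1.66 -1.663 -4.594
endloop
endfacet
facet normal -0.132 0.023 0.991
outer loop
vertex 1.449 -1.627 -3.018
vertex 1.02 0.543 -3.126
vertex 0.137 -0.565 -3.218
endloop
endfacet
facet normal 0.772 -0.625 0.118
outer loop
vertex 2.332 -0.519 -2.926
vertex 1.449 -1.627 -3.018
vertex 2.543 -0.555 -4.502
endloop
endfacet
facet normal -0.132 0.023 0.991
outer loop
vertex 2.332 -0.519 -2.926
vertex 1.02 0.543 -3.126
vertex 1.449 -1.627 -3.018
endloop
endfacet
facet normal -0.772 0.625 -0.118
outer loop
vertex 0.137 -0.565 -3.218
vertex 1.02 0.543 -3.126
vertex 0.348 -0.601 -4.794
endloop
endfacet
facet normal 0.132 -0.023 -0.991
outer loop
vertex 1.231 0.507 -4.702
vertex 2.543 -0.555 -4.502
vertex 0.348 -0.601 -4.794
endloop
endfacet
facet normal -0.772 0.625 -0.118
outer loop
vertex 0.348 -0.601 -4.794
vertex 1.02 0.543 -3.126
vertex 1.231 0.507 -4.702
endloop
endfacet
facet normal 0.622 0.780 0.065
outer loop
vertex 1.231 0.507 -4.702
vertex 2.332 -0.519 -2.926
vertex 2.543 -0.555 -4.502
endloop
endfacet
facet normal 0.622 0.780 0.065
outer loop
vertex 1.02 0.543 -3.126
vertex 2.332 -0.519 -2.926
vertex 1.231 0.507 -4.702
endloop
endfacet

endsolid


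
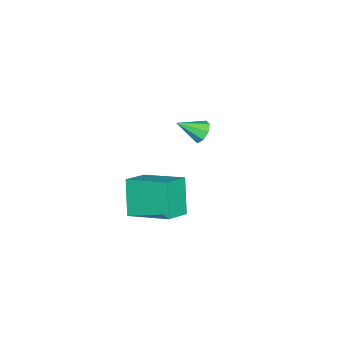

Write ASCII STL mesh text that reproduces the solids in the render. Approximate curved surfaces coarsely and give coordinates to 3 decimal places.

solid 
facet normal -0.873 0.255 -0.416
outer loop
vertex 0.202 2.626 0.982
vertex 0.482 4.636 1.626
vertex 1.099 3.025 -0.656
endloop
endfacet
facet normal -0.131 -0.944 -0.302
outer loop
vertex 2.338 2.664 -0.066
vertex 0.202 2.626 0.982
vertex 1.099 3.025 -0.656
endloop
endfacet
facet normal -0.873 0.255 -0.416
outer loop
vertex 1.099 3.025 -0.656
vertex 0.482 4.636 1.626
vertex 1.379 5.036 -0.012
endloop
endfacet
facet normal 0.469 0.209 -0.858
outer loop
vertex 1.379 5.036 -0.012
vertex 2.338 2.664 -0.066
vertex 1.099 3.025 -0.656
endloop
endfacet
facet normal -0.469 -0.209 0.858
outer loop
vertex 0.202 2.626 0.982
vertex 1.721 4.275 2.216
vertex 0.482 4.636 1.626
endloop
endfacet
facet normal -0.132 -0.944 -0.303
outer loop
vertex 1.441 2.264 1.572
vertex 0.202 2.626 0.982
vertex 2.338 2.664 -0.066
endloop
endfacet
facet normal -0.470 -0.209 0.858
outer loop
vertex 1.441 2.264 1.572
vertex 1.721 4.275 2.216
vertex 0.202 2.626 0.982
endloop
endfacet
facet normal 0.131 0.944 0.302
outer loop
vertex 0.482 4.636 1.626
vertex 1.721 4.275 2.216
vertex 1.379 5.036 -0.012
endloop
endfacet
facet normal 0.470 0.209 -0.858
outer loop
vertex 2.618 4.674 0.578
vertex 2.338 2.664 -0.066
vertex 1.379 5.036 -0.012
endloop
endfacet
facet normal 0.132 0.944 0.302
outer loop
vertex 1.379 5.036 -0.012
vertex 1.721 4.275 2.216
vertex 2.618 4.674 0.578
endloop
endfacet
facet normal 0.873 -0.255 0.416
outer loop
vertex 2.618 4.674 0.578
vertex 1.441 2.264 1.572
vertex 2.338 2.664 -0.066
endloop
endfacet
facet normal 0.873 -0.255 0.416
outer loop
vertex 1.721 4.275 2.216
vertex 1.441 2.264 1.572
vertex 2.618 4.674 0.578
endloop
endfacet
facet normal -0.378 0.751 -0.541
outer loop
vertex -3.696 3.728 0.405
vertex -4.213 3.762 0.814
vertex -3.617 4.045 0.79
endloop
endfacet
facet normal 0.987 -0.115 -0.108
outer loop
vertex -3.696 3.728 0.405
vertex -3.617 4.045 0.79
vertex -3.687 2.718 1.566
endloop
endfacet
facet normal -0.379 0.752 -0.540
outer loop
vertex -3.617 4.045 0.79
vertex -4.213 3.762 0.814
vertex -3.887 4.196 1.19
endloop
endfacet
facet normal 0.844 0.237 0.481
outer loop
vertex -3.617 4.045 0.79
vertex -3.887 4.196 1.19
vertex -3.687 2.718 1.566
endloop
endfacet
facet normal -0.378 0.752 -0.540
outer loop
vertex -3.887 4.196 1.19
vertex -4.213 3.762 0.814
vertex -4.348 4.093 1.369
endloop
endfacet
facet normal 0.295 0.273 0.916
outer loop
vertex -3.887 4.196 1.19
vertex -4.348 4.093 1.369
vertex -3.687 2.718 1.566
endloop
endfacet
facet normal -0.379 0.751 -0.540
outer loop
vertex -4.348 4.093 1.369
vertex -4.213 3.762 0.814
vertex -4.73 3.796 1.224
endloop
endfacet
facet normal -0.336 -0.027 0.941
outer loop
vertex -4.348 4.093 1.369
vertex -4.73 3.796 1.224
vertex -3.687 2.718 1.566
endloop
endfacet
facet normal -0.378 0.752 -0.540
outer loop
vertex -4.73 3.796 1.224
vertex -4.213 3.762 0.814
vertex -4.809 3.48 0.839
endloop
endfacet
facet normal -0.683 -0.489 0.542
outer loop
vertex -4.73 3.796 1.224
vertex -4.809 3.48 0.839
vertex -3.687 2.718 1.566
endloop
endfacet
facet normal -0.378 0.751 -0.541
outer loop
vertex -4.809 3.48 0.839
vertex -4.213 3.762 0.814
vertex -4.539 3.328 0.439
endloop
endfacet
facet normal -0.541 -0.840 -0.046
outer loop
vertex -4.809 3.48 0.839
vertex -4.539 3.328 0.439
vertex -3.687 2.718 1.566
endloop
endfacet
facet normal -0.378 0.751 -0.541
outer loop
vertex -4.539 3.328 0.439
vertex -4.213 3.762 0.814
vertex -4.078 3.431 0.26
endloop
endfacet
facet normal 0.009 -0.877 -0.481
outer loop
vertex -4.539 3.328 0.439
vertex -4.078 3.431 0.26
vertex -3.687 2.718 1.566
endloop
endfacet
facet normal -0.379 0.751 -0.541
outer loop
vertex -4.078 3.431 0.26
vertex -4.213 3.762 0.814
vertex -3.696 3.728 0.405
endloop
endfacet
facet normal 0.641 -0.577 -0.507
outer loop
vertex -4.078 3.431 0.26
vertex -3.696 3.728 0.405
vertex -3.687 2.718 1.566
endloop
endfacet

endsolid


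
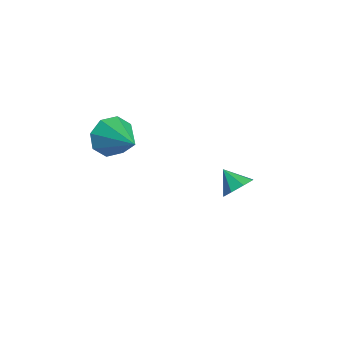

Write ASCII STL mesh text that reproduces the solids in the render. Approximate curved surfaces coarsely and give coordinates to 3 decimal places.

solid 
facet normal 0.654 0.441 -0.614
outer loop
vertex -1.637 2.1 -3.669
vertex -2.164 2.0 -4.302
vertex -2.032 2.592 -3.736
endloop
endfacet
facet normal 0.004 0.138 0.990
outer loop
vertex -1.637 2.1 -3.669
vertex -2.032 2.592 -3.736
vertex -2.936 1.48 -3.578
endloop
endfacet
facet normal 0.655 0.441 -0.614
outer loop
vertex -2.032 2.592 -3.736
vertex -2.164 2.0 -4.302
vertex -2.504 2.739 -4.134
endloop
endfacet
facet normal -0.470 0.487 0.737
outer loop
vertex -2.032 2.592 -3.736
vertex -2.504 2.739 -4.134
vertex -2.936 1.48 -3.578
endloop
endfacet
facet normal 0.655 0.441 -0.614
outer loop
vertex -2.504 2.739 -4.134
vertex -2.164 2.0 -4.302
vertex -2.777 2.452 -4.631
endloop
endfacet
facet normal -0.878 0.410 0.246
outer loop
vertex -2.504 2.739 -4.134
vertex -2.777 2.452 -4.631
vertex -2.936 1.48 -3.578
endloop
endfacet
facet normal 0.655 0.442 -0.613
outer loop
vertex -2.777 2.452 -4.631
vertex -2.164 2.0 -4.302
vertex -2.691 1.901 -4.936
endloop
endfacet
facet normal -0.980 -0.047 -0.191
outer loop
vertex -2.777 2.452 -4.631
vertex -2.691 1.901 -4.936
vertex -2.936 1.48 -3.578
endloop
endfacet
facet normal 0.655 0.441 -0.613
outer loop
vertex -2.691 1.901 -4.936
vertex -2.164 2.0 -4.302
vertex -2.296 1.408 -4.869
endloop
endfacet
facet normal -0.717 -0.618 -0.321
outer loop
vertex -2.691 1.901 -4.936
vertex -2.296 1.408 -4.869
vertex -2.936 1.48 -3.578
endloop
endfacet
facet normal 0.654 0.442 -0.614
outer loop
vertex -2.296 1.408 -4.869
vertex -2.164 2.0 -4.302
vertex -1.823 1.262 -4.47
endloop
endfacet
facet normal -0.243 -0.968 -0.066
outer loop
vertex -2.296 1.408 -4.869
vertex -1.823 1.262 -4.47
vertex -2.936 1.48 -3.578
endloop
endfacet
facet normal 0.654 0.442 -0.614
outer loop
vertex -1.823 1.262 -4.47
vertex -2.164 2.0 -4.302
vertex -1.55 1.549 -3.973
endloop
endfacet
facet normal 0.165 -0.891 0.424
outer loop
vertex -1.823 1.262 -4.47
vertex -1.55 1.549 -3.973
vertex -2.936 1.48 -3.578
endloop
endfacet
facet normal 0.654 0.442 -0.614
outer loop
vertex -1.55 1.549 -3.973
vertex -2.164 2.0 -4.302
vertex -1.637 2.1 -3.669
endloop
endfacet
facet normal 0.267 -0.433 0.861
outer loop
vertex -1.55 1.549 -3.973
vertex -1.637 2.1 -3.669
vertex -2.936 1.48 -3.578
endloop
endfacet
facet normal -0.856 -0.331 -0.398
outer loop
vertex -1.932 -3.756 -1.014
vertex -2.454 -3.425 -0.166
vertex -2.19 -2.999 -1.088
endloop
endfacet
facet normal 0.728 0.184 -0.660
outer loop
vertex -1.932 -3.756 -1.014
vertex -2.19 -2.999 -1.088
vertex -0.666 -2.735 0.666
endloop
endfacet
facet normal -0.856 -0.331 -0.398
outer loop
vertex -2.19 -2.999 -1.088
vertex -2.454 -3.425 -0.166
vertex -2.603 -2.491 -0.622
endloop
endfacet
facet normal 0.415 0.775 -0.477
outer loop
vertex -2.19 -2.999 -1.088
vertex -2.603 -2.491 -0.622
vertex -0.666 -2.735 0.666
endloop
endfacet
facet normal -0.856 -0.331 -0.398
outer loop
vertex -2.603 -2.491 -0.622
vertex -2.454 -3.425 -0.166
vertex -2.929 -2.531 0.112
endloop
endfacet
facet normal 0.069 0.994 0.085
outer loop
vertex -2.603 -2.491 -0.622
vertex -2.929 -2.531 0.112
vertex -0.666 -2.735 0.666
endloop
endfacet
facet normal -0.856 -0.331 -0.398
outer loop
vertex -2.929 -2.531 0.112
vertex -2.454 -3.425 -0.166
vertex -2.977 -3.094 0.683
endloop
endfacet
facet normal -0.106 0.713 0.694
outer loop
vertex -2.929 -2.531 0.112
vertex -2.977 -3.094 0.683
vertex -0.666 -2.735 0.666
endloop
endfacet
facet normal -0.856 -0.330 -0.398
outer loop
vertex -2.977 -3.094 0.683
vertex -2.454 -3.425 -0.166
vertex -2.719 -3.852 0.757
endloop
endfacet
facet normal -0.007 0.095 0.995
outer loop
vertex -2.977 -3.094 0.683
vertex -2.719 -3.852 0.757
vertex -0.666 -2.735 0.666
endloop
endfacet
facet normal -0.856 -0.330 -0.398
outer loop
vertex -2.719 -3.852 0.757
vertex -2.454 -3.425 -0.166
vertex -2.306 -4.359 0.29
endloop
endfacet
facet normal 0.307 -0.498 0.811
outer loop
vertex -2.719 -3.852 0.757
vertex -2.306 -4.359 0.29
vertex -0.666 -2.735 0.666
endloop
endfacet
facet normal -0.856 -0.330 -0.398
outer loop
vertex -2.306 -4.359 0.29
vertex -2.454 -3.425 -0.166
vertex -1.98 -4.32 -0.443
endloop
endfacet
facet normal 0.651 -0.716 0.252
outer loop
vertex -2.306 -4.359 0.29
vertex -1.98 -4.32 -0.443
vertex -0.666 -2.735 0.666
endloop
endfacet
facet normal -0.856 -0.330 -0.398
outer loop
vertex -1.98 -4.32 -0.443
vertex -2.454 -3.425 -0.166
vertex -1.932 -3.756 -1.014
endloop
endfacet
facet normal 0.826 -0.434 -0.359
outer loop
vertex -1.98 -4.32 -0.443
vertex -1.932 -3.756 -1.014
vertex -0.666 -2.735 0.666
endloop
endfacet

endsolid


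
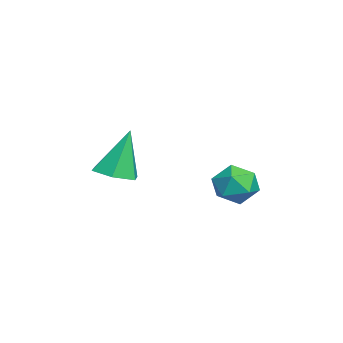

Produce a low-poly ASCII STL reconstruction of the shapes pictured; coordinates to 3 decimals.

solid 
facet normal 0.180 -0.262 -0.948
outer loop
vertex 0.253 -1.012 -1.189
vertex -0.276 -1.792 -1.074
vertex -0.678 -0.985 -1.373
endloop
endfacet
facet normal 0.009 0.995 0.103
outer loop
vertex 0.253 -1.012 -1.189
vertex -0.678 -0.985 -1.373
vertex -0.664 -1.228 0.974
endloop
endfacet
facet normal 0.180 -0.262 -0.948
outer loop
vertex -0.678 -0.985 -1.373
vertex -0.276 -1.792 -1.074
vertex -1.207 -1.766 -1.258
endloop
endfacet
facet normal -0.822 0.566 0.064
outer loop
vertex -0.678 -0.985 -1.373
vertex -1.207 -1.766 -1.258
vertex -0.664 -1.228 0.974
endloop
endfacet
facet normal 0.180 -0.260 -0.949
outer loop
vertex -1.207 -1.766 -1.258
vertex -0.276 -1.792 -1.074
vertex -0.805 -2.573 -0.96
endloop
endfacet
facet normal -0.894 -0.335 0.298
outer loop
vertex -1.207 -1.766 -1.258
vertex -0.805 -2.573 -0.96
vertex -0.664 -1.228 0.974
endloop
endfacet
facet normal 0.180 -0.260 -0.949
outer loop
vertex -0.805 -2.573 -0.96
vertex -0.276 -1.792 -1.074
vertex 0.127 -2.599 -0.776
endloop
endfacet
facet normal -0.136 -0.809 0.572
outer loop
vertex -0.805 -2.573 -0.96
vertex 0.127 -2.599 -0.776
vertex -0.664 -1.228 0.974
endloop
endfacet
facet normal 0.180 -0.261 -0.949
outer loop
vertex 0.127 -2.599 -0.776
vertex -0.276 -1.792 -1.074
vertex 0.656 -1.819 -0.89
endloop
endfacet
facet normal 0.693 -0.381 0.612
outer loop
vertex 0.127 -2.599 -0.776
vertex 0.656 -1.819 -0.89
vertex -0.664 -1.228 0.974
endloop
endfacet
facet normal 0.180 -0.262 -0.948
outer loop
vertex 0.656 -1.819 -0.89
vertex -0.276 -1.792 -1.074
vertex 0.253 -1.012 -1.189
endloop
endfacet
facet normal 0.765 0.522 0.377
outer loop
vertex 0.656 -1.819 -0.89
vertex 0.253 -1.012 -1.189
vertex -0.664 -1.228 0.974
endloop
endfacet
facet normal -0.419 0.437 0.796
outer loop
vertex -0.716 3.109 -1.162
vertex -0.254 2.469 -0.567
vertex 0.182 3.323 -0.807
endloop
endfacet
facet normal -0.322 0.908 0.268
outer loop
vertex -0.716 3.109 -1.162
vertex 0.182 3.323 -0.807
vertex -0.038 3.523 -1.75
endloop
endfacet
facet normal -0.675 0.672 -0.306
outer loop
vertex -0.716 3.109 -1.162
vertex -0.038 3.523 -1.75
vertex -0.609 2.793 -2.093
endloop
endfacet
facet normal -0.990 0.055 -0.132
outer loop
vertex -0.716 3.109 -1.162
vertex -0.609 2.793 -2.093
vertex -0.743 2.141 -1.362
endloop
endfacet
facet normal -0.831 -0.090 0.549
outer loop
vertex -0.716 3.109 -1.162
vertex -0.743 2.141 -1.362
vertex -0.254 2.469 -0.567
endloop
endfacet
facet normal 0.373 0.921 0.108
outer loop
vertex -0.038 3.523 -1.75
vertex 0.182 3.323 -0.807
vertex 0.843 3.139 -1.518
endloop
endfacet
facet normal 0.217 0.160 0.963
outer loop
vertex 0.182 3.323 -0.807
vertex -0.254 2.469 -0.567
vertex 0.709 2.487 -0.787
endloop
endfacet
facet normal -0.450 -0.693 0.563
outer loop
vertex -0.254 2.469 -0.567
vertex -0.743 2.141 -1.362
vertex 0.138 1.757 -1.13
endloop
endfacet
facet normal -0.707 -0.459 -0.539
outer loop
vertex -0.743 2.141 -1.362
vertex -0.609 2.793 -2.093
vertex -0.082 1.957 -2.073
endloop
endfacet
facet normal -0.197 0.539 -0.819
outer loop
vertex -0.609 2.793 -2.093
vertex -0.038 3.523 -1.75
vertex 0.354 2.811 -2.313
endloop
endfacet
facet normal 0.990 -0.055 0.132
outer loop
vertex 0.816 2.171 -1.718
vertex 0.843 3.139 -1.518
vertex 0.709 2.487 -0.787
endloop
endfacet
facet normal 0.675 -0.672 0.306
outer loop
vertex 0.816 2.171 -1.718
vertex 0.709 2.487 -0.787
vertex 0.138 1.757 -1.13
endloop
endfacet
facet normal 0.322 -0.908 -0.268
outer loop
vertex 0.816 2.171 -1.718
vertex 0.138 1.757 -1.13
vertex -0.082 1.957 -2.073
endloop
endfacet
facet normal 0.419 -0.437 -0.796
outer loop
vertex 0.816 2.171 -1.718
vertex -0.082 1.957 -2.073
vertex 0.354 2.811 -2.313
endloop
endfacet
facet normal 0.831 0.090 -0.549
outer loop
vertex 0.816 2.171 -1.718
vertex 0.354 2.811 -2.313
vertex 0.843 3.139 -1.518
endloop
endfacet
facet normal 0.707 0.459 0.539
outer loop
vertex 0.709 2.487 -0.787
vertex 0.843 3.139 -1.518
vertex 0.182 3.323 -0.807
endloop
endfacet
facet normal 0.197 -0.539 0.819
outer loop
vertex 0.138 1.757 -1.13
vertex 0.709 2.487 -0.787
vertex -0.254 2.469 -0.567
endloop
endfacet
facet normal -0.373 -0.921 -0.108
outer loop
vertex -0.082 1.957 -2.073
vertex 0.138 1.757 -1.13
vertex -0.743 2.141 -1.362
endloop
endfacet
facet normal -0.217 -0.160 -0.963
outer loop
vertex 0.354 2.811 -2.313
vertex -0.082 1.957 -2.073
vertex -0.609 2.793 -2.093
endloop
endfacet
facet normal 0.450 0.693 -0.563
outer loop
vertex 0.843 3.139 -1.518
vertex 0.354 2.811 -2.313
vertex -0.038 3.523 -1.75
endloop
endfacet

endsolid


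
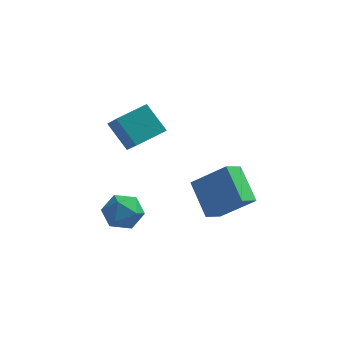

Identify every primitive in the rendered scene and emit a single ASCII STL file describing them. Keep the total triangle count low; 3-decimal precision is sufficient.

solid 
facet normal -0.522 0.846 0.109
outer loop
vertex -1.979 -3.094 -0.353
vertex -2.726 -3.519 -0.631
vertex -2.516 -3.503 0.249
endloop
endfacet
facet normal 0.019 0.819 0.573
outer loop
vertex -1.979 -3.094 -0.353
vertex -2.516 -3.503 0.249
vertex -1.617 -3.575 0.322
endloop
endfacet
facet normal 0.625 0.754 0.202
outer loop
vertex -1.979 -3.094 -0.353
vertex -1.617 -3.575 0.322
vertex -1.273 -3.636 -0.512
endloop
endfacet
facet normal 0.459 0.741 -0.490
outer loop
vertex -1.979 -3.094 -0.353
vertex -1.273 -3.636 -0.512
vertex -1.958 -3.601 -1.101
endloop
endfacet
facet normal -0.250 0.798 -0.548
outer loop
vertex -1.979 -3.094 -0.353
vertex -1.958 -3.601 -1.101
vertex -2.726 -3.519 -0.631
endloop
endfacet
facet normal -0.060 0.230 0.971
outer loop
vertex -1.617 -3.575 0.322
vertex -2.516 -3.503 0.249
vertex -2.142 -4.299 0.461
endloop
endfacet
facet normal -0.936 0.274 0.218
outer loop
vertex -2.516 -3.503 0.249
vertex -2.726 -3.519 -0.631
vertex -2.827 -4.264 -0.128
endloop
endfacet
facet normal -0.496 0.198 -0.845
outer loop
vertex -2.726 -3.519 -0.631
vertex -1.958 -3.601 -1.101
vertex -2.483 -4.325 -0.962
endloop
endfacet
facet normal 0.651 0.106 -0.751
outer loop
vertex -1.958 -3.601 -1.101
vertex -1.273 -3.636 -0.512
vertex -1.584 -4.397 -0.889
endloop
endfacet
facet normal 0.920 0.125 0.370
outer loop
vertex -1.273 -3.636 -0.512
vertex -1.617 -3.575 0.322
vertex -1.374 -4.381 -0.009
endloop
endfacet
facet normal -0.459 -0.741 0.490
outer loop
vertex -2.121 -4.806 -0.287
vertex -2.142 -4.299 0.461
vertex -2.827 -4.264 -0.128
endloop
endfacet
facet normal -0.625 -0.754 -0.202
outer loop
vertex -2.121 -4.806 -0.287
vertex -2.827 -4.264 -0.128
vertex -2.483 -4.325 -0.962
endloop
endfacet
facet normal -0.019 -0.819 -0.573
outer loop
vertex -2.121 -4.806 -0.287
vertex -2.483 -4.325 -0.962
vertex -1.584 -4.397 -0.889
endloop
endfacet
facet normal 0.522 -0.846 -0.109
outer loop
vertex -2.121 -4.806 -0.287
vertex -1.584 -4.397 -0.889
vertex -1.374 -4.381 -0.009
endloop
endfacet
facet normal 0.250 -0.798 0.548
outer loop
vertex -2.121 -4.806 -0.287
vertex -1.374 -4.381 -0.009
vertex -2.142 -4.299 0.461
endloop
endfacet
facet normal -0.651 -0.106 0.751
outer loop
vertex -2.827 -4.264 -0.128
vertex -2.142 -4.299 0.461
vertex -2.516 -3.503 0.249
endloop
endfacet
facet normal -0.920 -0.125 -0.370
outer loop
vertex -2.483 -4.325 -0.962
vertex -2.827 -4.264 -0.128
vertex -2.726 -3.519 -0.631
endloop
endfacet
facet normal 0.060 -0.230 -0.971
outer loop
vertex -1.584 -4.397 -0.889
vertex -2.483 -4.325 -0.962
vertex -1.958 -3.601 -1.101
endloop
endfacet
facet normal 0.936 -0.274 -0.218
outer loop
vertex -1.374 -4.381 -0.009
vertex -1.584 -4.397 -0.889
vertex -1.273 -3.636 -0.512
endloop
endfacet
facet normal 0.496 -0.198 0.845
outer loop
vertex -2.142 -4.299 0.461
vertex -1.374 -4.381 -0.009
vertex -1.617 -3.575 0.322
endloop
endfacet
facet normal -0.681 -0.675 -0.286
outer loop
vertex -2.936 -1.586 3.32
vertex -3.654 -0.378 2.178
vertex -2.012 -2.06 2.237
endloop
endfacet
facet normal 0.397 -0.667 0.631
outer loop
vertex -1.046 -1.102 2.642
vertex -2.936 -1.586 3.32
vertex -2.012 -2.06 2.237
endloop
endfacet
facet normal -0.681 -0.675 -0.285
outer loop
vertex -2.012 -2.06 2.237
vertex -3.654 -0.378 2.178
vertex -2.731 -0.853 1.096
endloop
endfacet
facet normal 0.616 -0.316 -0.722
outer loop
vertex -2.731 -0.853 1.096
vertex -1.046 -1.102 2.642
vertex -2.012 -2.06 2.237
endloop
endfacet
facet normal -0.616 0.316 0.722
outer loop
vertex -2.936 -1.586 3.32
vertex -2.688 0.58 2.583
vertex -3.654 -0.378 2.178
endloop
endfacet
facet normal 0.397 -0.666 0.631
outer loop
vertex -1.969 -0.627 3.724
vertex -2.936 -1.586 3.32
vertex -1.046 -1.102 2.642
endloop
endfacet
facet normal -0.615 0.316 0.722
outer loop
vertex -1.969 -0.627 3.724
vertex -2.688 0.58 2.583
vertex -2.936 -1.586 3.32
endloop
endfacet
facet normal -0.397 0.667 -0.631
outer loop
vertex -3.654 -0.378 2.178
vertex -2.688 0.58 2.583
vertex -2.731 -0.853 1.096
endloop
endfacet
facet normal 0.615 -0.317 -0.722
outer loop
vertex -1.764 0.106 1.5
vertex -1.046 -1.102 2.642
vertex -2.731 -0.853 1.096
endloop
endfacet
facet normal -0.397 0.666 -0.631
outer loop
vertex -2.731 -0.853 1.096
vertex -2.688 0.58 2.583
vertex -1.764 0.106 1.5
endloop
endfacet
facet normal 0.681 0.674 0.285
outer loop
vertex -1.764 0.106 1.5
vertex -1.969 -0.627 3.724
vertex -1.046 -1.102 2.642
endloop
endfacet
facet normal 0.681 0.675 0.285
outer loop
vertex -2.688 0.58 2.583
vertex -1.969 -0.627 3.724
vertex -1.764 0.106 1.5
endloop
endfacet
facet normal -0.758 0.043 -0.651
outer loop
vertex 0.991 -3.061 -0.707
vertex 0.123 -1.962 0.376
vertex 1.4 -2.318 -1.134
endloop
endfacet
facet normal 0.490 -0.621 -0.611
outer loop
vertex 2.817 -2.398 0.084
vertex 0.991 -3.061 -0.707
vertex 1.4 -2.318 -1.134
endloop
endfacet
facet normal -0.758 0.043 -0.651
outer loop
vertex 1.4 -2.318 -1.134
vertex 0.123 -1.962 0.376
vertex 0.532 -1.218 -0.051
endloop
endfacet
facet normal 0.431 0.783 -0.450
outer loop
vertex 0.532 -1.218 -0.051
vertex 2.817 -2.398 0.084
vertex 1.4 -2.318 -1.134
endloop
endfacet
facet normal -0.430 -0.783 0.449
outer loop
vertex 0.991 -3.061 -0.707
vertex 1.54 -2.042 1.594
vertex 0.123 -1.962 0.376
endloop
endfacet
facet normal 0.490 -0.621 -0.612
outer loop
vertex 2.408 -3.142 0.511
vertex 0.991 -3.061 -0.707
vertex 2.817 -2.398 0.084
endloop
endfacet
facet normal -0.431 -0.783 0.449
outer loop
vertex 2.408 -3.142 0.511
vertex 1.54 -2.042 1.594
vertex 0.991 -3.061 -0.707
endloop
endfacet
facet normal -0.491 0.621 0.612
outer loop
vertex 0.123 -1.962 0.376
vertex 1.54 -2.042 1.594
vertex 0.532 -1.218 -0.051
endloop
endfacet
facet normal 0.431 0.783 -0.449
outer loop
vertex 1.949 -1.299 1.167
vertex 2.817 -2.398 0.084
vertex 0.532 -1.218 -0.051
endloop
endfacet
facet normal -0.490 0.621 0.611
outer loop
vertex 0.532 -1.218 -0.051
vertex 1.54 -2.042 1.594
vertex 1.949 -1.299 1.167
endloop
endfacet
facet normal 0.758 -0.043 0.651
outer loop
vertex 1.949 -1.299 1.167
vertex 2.408 -3.142 0.511
vertex 2.817 -2.398 0.084
endloop
endfacet
facet normal 0.758 -0.043 0.651
outer loop
vertex 1.54 -2.042 1.594
vertex 2.408 -3.142 0.511
vertex 1.949 -1.299 1.167
endloop
endfacet

endsolid


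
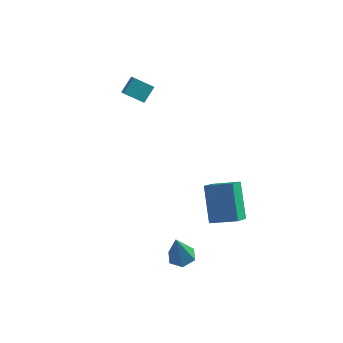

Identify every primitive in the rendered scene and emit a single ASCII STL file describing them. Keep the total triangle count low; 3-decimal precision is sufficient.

solid 
facet normal -0.941 -0.069 -0.332
outer loop
vertex 1.862 1.104 -0.454
vertex 2.045 2.007 -1.16
vertex 2.492 -0.208 -1.968
endloop
endfacet
facet normal -0.158 -0.778 0.608
outer loop
vertex 3.875 -0.107 -1.48
vertex 1.862 1.104 -0.454
vertex 2.492 -0.208 -1.968
endloop
endfacet
facet normal -0.941 -0.069 -0.332
outer loop
vertex 2.492 -0.208 -1.968
vertex 2.045 2.007 -1.16
vertex 2.675 0.695 -2.674
endloop
endfacet
facet normal 0.300 -0.625 -0.721
outer loop
vertex 2.675 0.695 -2.674
vertex 3.875 -0.107 -1.48
vertex 2.492 -0.208 -1.968
endloop
endfacet
facet normal -0.300 0.625 0.721
outer loop
vertex 1.862 1.104 -0.454
vertex 3.428 2.108 -0.672
vertex 2.045 2.007 -1.16
endloop
endfacet
facet normal -0.158 -0.778 0.608
outer loop
vertex 3.245 1.205 0.034
vertex 1.862 1.104 -0.454
vertex 3.875 -0.107 -1.48
endloop
endfacet
facet normal -0.300 0.625 0.721
outer loop
vertex 3.245 1.205 0.034
vertex 3.428 2.108 -0.672
vertex 1.862 1.104 -0.454
endloop
endfacet
facet normal 0.158 0.778 -0.608
outer loop
vertex 2.045 2.007 -1.16
vertex 3.428 2.108 -0.672
vertex 2.675 0.695 -2.674
endloop
endfacet
facet normal 0.300 -0.625 -0.721
outer loop
vertex 4.058 0.796 -2.186
vertex 3.875 -0.107 -1.48
vertex 2.675 0.695 -2.674
endloop
endfacet
facet normal 0.158 0.778 -0.608
outer loop
vertex 2.675 0.695 -2.674
vertex 3.428 2.108 -0.672
vertex 4.058 0.796 -2.186
endloop
endfacet
facet normal 0.941 0.069 0.332
outer loop
vertex 4.058 0.796 -2.186
vertex 3.245 1.205 0.034
vertex 3.875 -0.107 -1.48
endloop
endfacet
facet normal 0.941 0.069 0.332
outer loop
vertex 3.428 2.108 -0.672
vertex 3.245 1.205 0.034
vertex 4.058 0.796 -2.186
endloop
endfacet
facet normal 0.100 0.215 -0.971
outer loop
vertex 2.255 -1.873 -3.303
vertex 1.56 -1.736 -3.344
vertex 2.016 -1.216 -3.182
endloop
endfacet
facet normal 0.854 0.224 0.470
outer loop
vertex 2.255 -1.873 -3.303
vertex 2.016 -1.216 -3.182
vertex 1.38 -2.124 -1.596
endloop
endfacet
facet normal 0.100 0.215 -0.971
outer loop
vertex 2.016 -1.216 -3.182
vertex 1.56 -1.736 -3.344
vertex 1.32 -1.079 -3.223
endloop
endfacet
facet normal 0.133 0.836 0.532
outer loop
vertex 2.016 -1.216 -3.182
vertex 1.32 -1.079 -3.223
vertex 1.38 -2.124 -1.596
endloop
endfacet
facet normal 0.100 0.215 -0.971
outer loop
vertex 1.32 -1.079 -3.223
vertex 1.56 -1.736 -3.344
vertex 0.865 -1.599 -3.385
endloop
endfacet
facet normal -0.752 0.541 0.375
outer loop
vertex 1.32 -1.079 -3.223
vertex 0.865 -1.599 -3.385
vertex 1.38 -2.124 -1.596
endloop
endfacet
facet normal 0.100 0.217 -0.971
outer loop
vertex 0.865 -1.599 -3.385
vertex 1.56 -1.736 -3.344
vertex 1.105 -2.256 -3.507
endloop
endfacet
facet normal -0.918 -0.364 0.157
outer loop
vertex 0.865 -1.599 -3.385
vertex 1.105 -2.256 -3.507
vertex 1.38 -2.124 -1.596
endloop
endfacet
facet normal 0.101 0.216 -0.971
outer loop
vertex 1.105 -2.256 -3.507
vertex 1.56 -1.736 -3.344
vertex 1.8 -2.393 -3.465
endloop
endfacet
facet normal -0.198 -0.975 0.096
outer loop
vertex 1.105 -2.256 -3.507
vertex 1.8 -2.393 -3.465
vertex 1.38 -2.124 -1.596
endloop
endfacet
facet normal 0.100 0.215 -0.971
outer loop
vertex 1.8 -2.393 -3.465
vertex 1.56 -1.736 -3.344
vertex 2.255 -1.873 -3.303
endloop
endfacet
facet normal 0.688 -0.681 0.253
outer loop
vertex 1.8 -2.393 -3.465
vertex 2.255 -1.873 -3.303
vertex 1.38 -2.124 -1.596
endloop
endfacet
facet normal -0.912 -0.000 0.411
outer loop
vertex -2.416 3.711 4.576
vertex -2.922 4.901 3.456
vertex -2.708 2.979 3.928
endloop
endfacet
facet normal 0.295 -0.697 0.654
outer loop
vertex -1.678 2.979 3.464
vertex -2.416 3.711 4.576
vertex -2.708 2.979 3.928
endloop
endfacet
facet normal -0.911 -0.000 0.412
outer loop
vertex -2.708 2.979 3.928
vertex -2.922 4.901 3.456
vertex -3.214 4.169 2.809
endloop
endfacet
facet normal -0.286 -0.718 -0.634
outer loop
vertex -3.214 4.169 2.809
vertex -1.678 2.979 3.464
vertex -2.708 2.979 3.928
endloop
endfacet
facet normal 0.286 0.718 0.634
outer loop
vertex -2.416 3.711 4.576
vertex -1.892 4.901 2.992
vertex -2.922 4.901 3.456
endloop
endfacet
facet normal 0.295 -0.696 0.654
outer loop
vertex -1.386 3.711 4.111
vertex -2.416 3.711 4.576
vertex -1.678 2.979 3.464
endloop
endfacet
facet normal 0.286 0.718 0.634
outer loop
vertex -1.386 3.711 4.111
vertex -1.892 4.901 2.992
vertex -2.416 3.711 4.576
endloop
endfacet
facet normal -0.295 0.696 -0.655
outer loop
vertex -2.922 4.901 3.456
vertex -1.892 4.901 2.992
vertex -3.214 4.169 2.809
endloop
endfacet
facet normal -0.286 -0.718 -0.634
outer loop
vertex -2.184 4.169 2.344
vertex -1.678 2.979 3.464
vertex -3.214 4.169 2.809
endloop
endfacet
facet normal -0.295 0.697 -0.654
outer loop
vertex -3.214 4.169 2.809
vertex -1.892 4.901 2.992
vertex -2.184 4.169 2.344
endloop
endfacet
facet normal 0.911 0.000 -0.412
outer loop
vertex -2.184 4.169 2.344
vertex -1.386 3.711 4.111
vertex -1.678 2.979 3.464
endloop
endfacet
facet normal 0.911 0.001 -0.411
outer loop
vertex -1.892 4.901 2.992
vertex -1.386 3.711 4.111
vertex -2.184 4.169 2.344
endloop
endfacet

endsolid


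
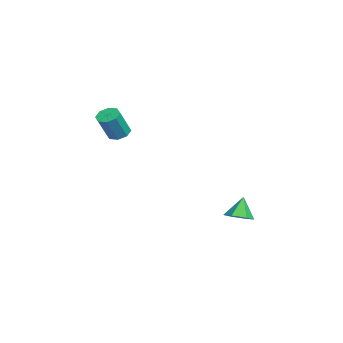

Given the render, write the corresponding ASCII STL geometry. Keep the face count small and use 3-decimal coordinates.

solid 
facet normal -0.394 0.342 -0.853
outer loop
vertex -2.196 -3.013 2.679
vertex -2.792 -2.951 2.979
vertex -2.261 -2.552 2.894
endloop
endfacet
facet normal 0.911 0.273 -0.310
outer loop
vertex -2.196 -3.013 2.679
vertex -2.261 -2.552 2.894
vertex -1.532 -3.59 4.122
endloop
endfacet
facet normal 0.911 0.273 -0.310
outer loop
vertex -1.532 -3.59 4.122
vertex -2.261 -2.552 2.894
vertex -1.597 -3.129 4.337
endloop
endfacet
facet normal 0.393 -0.343 0.853
outer loop
vertex -1.532 -3.59 4.122
vertex -1.597 -3.129 4.337
vertex -2.128 -3.529 4.421
endloop
endfacet
facet normal -0.393 0.341 -0.854
outer loop
vertex -2.261 -2.552 2.894
vertex -2.792 -2.951 2.979
vertex -2.637 -2.325 3.158
endloop
endfacet
facet normal 0.554 0.829 0.076
outer loop
vertex -2.261 -2.552 2.894
vertex -2.637 -2.325 3.158
vertex -1.597 -3.129 4.337
endloop
endfacet
facet normal 0.554 0.829 0.076
outer loop
vertex -1.597 -3.129 4.337
vertex -2.637 -2.325 3.158
vertex -1.973 -2.902 4.601
endloop
endfacet
facet normal 0.393 -0.342 0.854
outer loop
vertex -1.597 -3.129 4.337
vertex -1.973 -2.902 4.601
vertex -2.128 -3.529 4.421
endloop
endfacet
facet normal -0.393 0.341 -0.854
outer loop
vertex -2.637 -2.325 3.158
vertex -2.792 -2.951 2.979
vertex -3.104 -2.465 3.317
endloop
endfacet
facet normal -0.127 0.899 0.418
outer loop
vertex -2.637 -2.325 3.158
vertex -3.104 -2.465 3.317
vertex -1.973 -2.902 4.601
endloop
endfacet
facet normal -0.127 0.899 0.418
outer loop
vertex -1.973 -2.902 4.601
vertex -3.104 -2.465 3.317
vertex -2.44 -3.042 4.76
endloop
endfacet
facet normal 0.393 -0.342 0.853
outer loop
vertex -1.973 -2.902 4.601
vertex -2.44 -3.042 4.76
vertex -2.128 -3.529 4.421
endloop
endfacet
facet normal -0.393 0.341 -0.854
outer loop
vertex -3.104 -2.465 3.317
vertex -2.792 -2.951 2.979
vertex -3.388 -2.89 3.278
endloop
endfacet
facet normal -0.734 0.443 0.515
outer loop
vertex -3.104 -2.465 3.317
vertex -3.388 -2.89 3.278
vertex -2.44 -3.042 4.76
endloop
endfacet
facet normal -0.734 0.443 0.515
outer loop
vertex -2.44 -3.042 4.76
vertex -3.388 -2.89 3.278
vertex -2.724 -3.467 4.721
endloop
endfacet
facet normal 0.394 -0.342 0.853
outer loop
vertex -2.44 -3.042 4.76
vertex -2.724 -3.467 4.721
vertex -2.128 -3.529 4.421
endloop
endfacet
facet normal -0.393 0.343 -0.853
outer loop
vertex -3.388 -2.89 3.278
vertex -2.792 -2.951 2.979
vertex -3.323 -3.351 3.063
endloop
endfacet
facet normal -0.911 -0.273 0.310
outer loop
vertex -3.388 -2.89 3.278
vertex -3.323 -3.351 3.063
vertex -2.724 -3.467 4.721
endloop
endfacet
facet normal -0.911 -0.273 0.310
outer loop
vertex -2.724 -3.467 4.721
vertex -3.323 -3.351 3.063
vertex -2.659 -3.928 4.506
endloop
endfacet
facet normal 0.394 -0.342 0.853
outer loop
vertex -2.724 -3.467 4.721
vertex -2.659 -3.928 4.506
vertex -2.128 -3.529 4.421
endloop
endfacet
facet normal -0.393 0.342 -0.854
outer loop
vertex -3.323 -3.351 3.063
vertex -2.792 -2.951 2.979
vertex -2.947 -3.578 2.799
endloop
endfacet
facet normal -0.554 -0.829 -0.076
outer loop
vertex -3.323 -3.351 3.063
vertex -2.947 -3.578 2.799
vertex -2.659 -3.928 4.506
endloop
endfacet
facet normal -0.554 -0.829 -0.076
outer loop
vertex -2.659 -3.928 4.506
vertex -2.947 -3.578 2.799
vertex -2.283 -4.155 4.242
endloop
endfacet
facet normal 0.393 -0.341 0.854
outer loop
vertex -2.659 -3.928 4.506
vertex -2.283 -4.155 4.242
vertex -2.128 -3.529 4.421
endloop
endfacet
facet normal -0.393 0.342 -0.853
outer loop
vertex -2.947 -3.578 2.799
vertex -2.792 -2.951 2.979
vertex -2.48 -3.438 2.64
endloop
endfacet
facet normal 0.127 -0.899 -0.418
outer loop
vertex -2.947 -3.578 2.799
vertex -2.48 -3.438 2.64
vertex -2.283 -4.155 4.242
endloop
endfacet
facet normal 0.127 -0.899 -0.418
outer loop
vertex -2.283 -4.155 4.242
vertex -2.48 -3.438 2.64
vertex -1.816 -4.015 4.083
endloop
endfacet
facet normal 0.393 -0.341 0.854
outer loop
vertex -2.283 -4.155 4.242
vertex -1.816 -4.015 4.083
vertex -2.128 -3.529 4.421
endloop
endfacet
facet normal -0.394 0.342 -0.853
outer loop
vertex -2.48 -3.438 2.64
vertex -2.792 -2.951 2.979
vertex -2.196 -3.013 2.679
endloop
endfacet
facet normal 0.734 -0.443 -0.515
outer loop
vertex -2.48 -3.438 2.64
vertex -2.196 -3.013 2.679
vertex -1.816 -4.015 4.083
endloop
endfacet
facet normal 0.734 -0.443 -0.515
outer loop
vertex -1.816 -4.015 4.083
vertex -2.196 -3.013 2.679
vertex -1.532 -3.59 4.122
endloop
endfacet
facet normal 0.393 -0.341 0.854
outer loop
vertex -1.816 -4.015 4.083
vertex -1.532 -3.59 4.122
vertex -2.128 -3.529 4.421
endloop
endfacet
facet normal 0.384 -0.216 -0.898
outer loop
vertex -2.886 3.7 -3.323
vertex -3.591 3.339 -3.538
vertex -3.478 4.139 -3.682
endloop
endfacet
facet normal 0.339 0.826 0.451
outer loop
vertex -2.886 3.7 -3.323
vertex -3.478 4.139 -3.682
vertex -4.129 3.641 -2.282
endloop
endfacet
facet normal 0.385 -0.216 -0.897
outer loop
vertex -3.478 4.139 -3.682
vertex -3.591 3.339 -3.538
vertex -4.183 3.778 -3.898
endloop
endfacet
facet normal -0.476 0.875 0.090
outer loop
vertex -3.478 4.139 -3.682
vertex -4.183 3.778 -3.898
vertex -4.129 3.641 -2.282
endloop
endfacet
facet normal 0.386 -0.216 -0.897
outer loop
vertex -4.183 3.778 -3.898
vertex -3.591 3.339 -3.538
vertex -4.295 2.979 -3.754
endloop
endfacet
facet normal -0.988 0.147 0.045
outer loop
vertex -4.183 3.778 -3.898
vertex -4.295 2.979 -3.754
vertex -4.129 3.641 -2.282
endloop
endfacet
facet normal 0.386 -0.216 -0.897
outer loop
vertex -4.295 2.979 -3.754
vertex -3.591 3.339 -3.538
vertex -3.703 2.54 -3.394
endloop
endfacet
facet normal -0.687 -0.631 0.361
outer loop
vertex -4.295 2.979 -3.754
vertex -3.703 2.54 -3.394
vertex -4.129 3.641 -2.282
endloop
endfacet
facet normal 0.384 -0.216 -0.898
outer loop
vertex -3.703 2.54 -3.394
vertex -3.591 3.339 -3.538
vertex -2.999 2.9 -3.179
endloop
endfacet
facet normal 0.127 -0.680 0.722
outer loop
vertex -3.703 2.54 -3.394
vertex -2.999 2.9 -3.179
vertex -4.129 3.641 -2.282
endloop
endfacet
facet normal 0.384 -0.216 -0.898
outer loop
vertex -2.999 2.9 -3.179
vertex -3.591 3.339 -3.538
vertex -2.886 3.7 -3.323
endloop
endfacet
facet normal 0.640 0.048 0.767
outer loop
vertex -2.999 2.9 -3.179
vertex -2.886 3.7 -3.323
vertex -4.129 3.641 -2.282
endloop
endfacet

endsolid


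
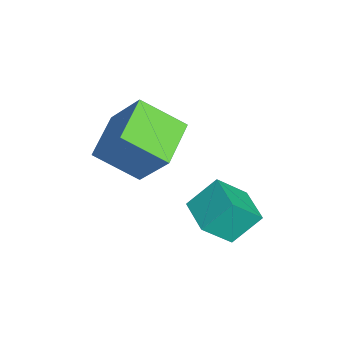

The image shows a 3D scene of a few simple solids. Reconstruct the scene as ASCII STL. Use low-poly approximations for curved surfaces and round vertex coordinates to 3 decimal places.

solid 
facet normal -0.903 0.379 0.201
outer loop
vertex -4.136 -2.212 4.548
vertex -3.821 -1.052 3.773
vertex -4.718 -2.915 3.258
endloop
endfacet
facet normal -0.221 -0.811 0.542
outer loop
vertex -3.499 -3.428 2.987
vertex -4.136 -2.212 4.548
vertex -4.718 -2.915 3.258
endloop
endfacet
facet normal -0.903 0.379 0.201
outer loop
vertex -4.718 -2.915 3.258
vertex -3.821 -1.052 3.773
vertex -4.403 -1.755 2.483
endloop
endfacet
facet normal -0.369 -0.445 -0.816
outer loop
vertex -4.403 -1.755 2.483
vertex -3.499 -3.428 2.987
vertex -4.718 -2.915 3.258
endloop
endfacet
facet normal 0.369 0.445 0.816
outer loop
vertex -4.136 -2.212 4.548
vertex -2.602 -1.565 3.502
vertex -3.821 -1.052 3.773
endloop
endfacet
facet normal -0.221 -0.811 0.542
outer loop
vertex -2.917 -2.725 4.277
vertex -4.136 -2.212 4.548
vertex -3.499 -3.428 2.987
endloop
endfacet
facet normal 0.369 0.445 0.816
outer loop
vertex -2.917 -2.725 4.277
vertex -2.602 -1.565 3.502
vertex -4.136 -2.212 4.548
endloop
endfacet
facet normal 0.221 0.811 -0.542
outer loop
vertex -3.821 -1.052 3.773
vertex -2.602 -1.565 3.502
vertex -4.403 -1.755 2.483
endloop
endfacet
facet normal -0.369 -0.445 -0.816
outer loop
vertex -3.184 -2.268 2.212
vertex -3.499 -3.428 2.987
vertex -4.403 -1.755 2.483
endloop
endfacet
facet normal 0.221 0.811 -0.542
outer loop
vertex -4.403 -1.755 2.483
vertex -2.602 -1.565 3.502
vertex -3.184 -2.268 2.212
endloop
endfacet
facet normal 0.903 -0.379 -0.201
outer loop
vertex -3.184 -2.268 2.212
vertex -2.917 -2.725 4.277
vertex -3.499 -3.428 2.987
endloop
endfacet
facet normal 0.903 -0.379 -0.201
outer loop
vertex -2.602 -1.565 3.502
vertex -2.917 -2.725 4.277
vertex -3.184 -2.268 2.212
endloop
endfacet
facet normal -0.953 -0.304 0.000
outer loop
vertex -2.724 -0.4 2.627
vertex -2.97 0.37 1.74
vertex -2.482 -1.16 1.9
endloop
endfacet
facet normal 0.205 -0.642 0.739
outer loop
vertex -1.51 -0.85 1.9
vertex -2.724 -0.4 2.627
vertex -2.482 -1.16 1.9
endloop
endfacet
facet normal -0.953 -0.304 -0.001
outer loop
vertex -2.482 -1.16 1.9
vertex -2.97 0.37 1.74
vertex -2.727 -0.39 1.013
endloop
endfacet
facet normal 0.225 -0.704 -0.673
outer loop
vertex -2.727 -0.39 1.013
vertex -1.51 -0.85 1.9
vertex -2.482 -1.16 1.9
endloop
endfacet
facet normal -0.225 0.704 0.674
outer loop
vertex -2.724 -0.4 2.627
vertex -1.998 0.68 1.74
vertex -2.97 0.37 1.74
endloop
endfacet
facet normal 0.205 -0.642 0.739
outer loop
vertex -1.753 -0.09 2.627
vertex -2.724 -0.4 2.627
vertex -1.51 -0.85 1.9
endloop
endfacet
facet normal -0.225 0.704 0.673
outer loop
vertex -1.753 -0.09 2.627
vertex -1.998 0.68 1.74
vertex -2.724 -0.4 2.627
endloop
endfacet
facet normal -0.205 0.642 -0.739
outer loop
vertex -2.97 0.37 1.74
vertex -1.998 0.68 1.74
vertex -2.727 -0.39 1.013
endloop
endfacet
facet normal 0.225 -0.704 -0.674
outer loop
vertex -1.756 -0.08 1.013
vertex -1.51 -0.85 1.9
vertex -2.727 -0.39 1.013
endloop
endfacet
facet normal -0.205 0.642 -0.739
outer loop
vertex -2.727 -0.39 1.013
vertex -1.998 0.68 1.74
vertex -1.756 -0.08 1.013
endloop
endfacet
facet normal 0.953 0.304 0.000
outer loop
vertex -1.756 -0.08 1.013
vertex -1.753 -0.09 2.627
vertex -1.51 -0.85 1.9
endloop
endfacet
facet normal 0.953 0.303 0.000
outer loop
vertex -1.998 0.68 1.74
vertex -1.753 -0.09 2.627
vertex -1.756 -0.08 1.013
endloop
endfacet

endsolid
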